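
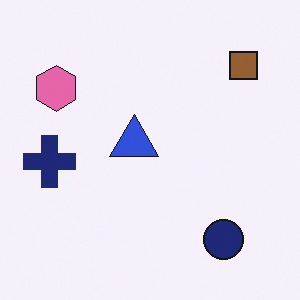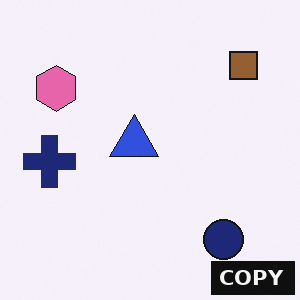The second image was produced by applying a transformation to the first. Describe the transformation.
The image was watermarked with the text "COPY" in the lower-right corner.

A dark label reading "COPY" appears in the lower-right corner.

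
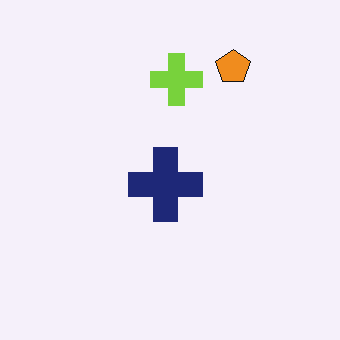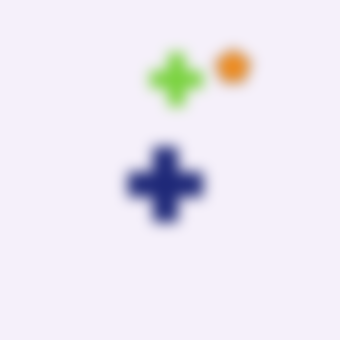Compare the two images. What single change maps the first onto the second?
It was strongly gaussian-blurred.

Shape edges and outlines are uniformly softened across the whole image.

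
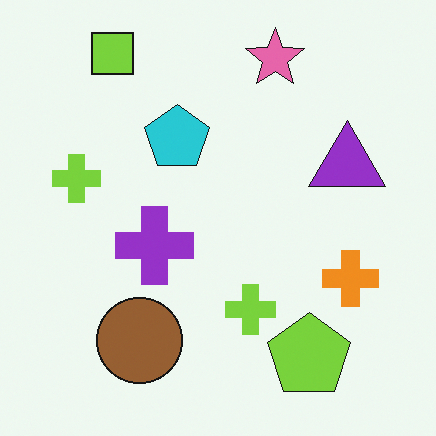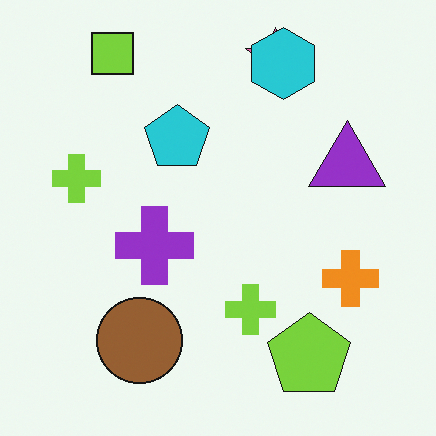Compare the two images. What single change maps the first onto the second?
The second image is the first overlaid with an additional cyan hexagon.

A cyan hexagon appears in the second image that is absent from the first.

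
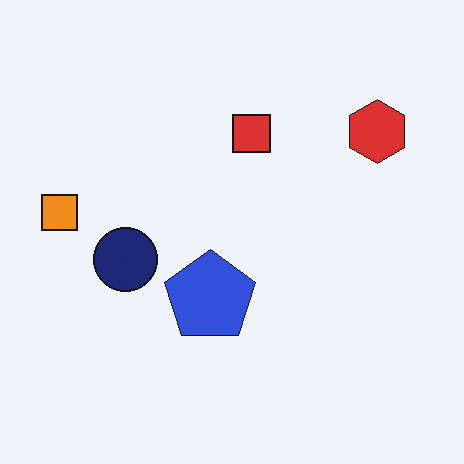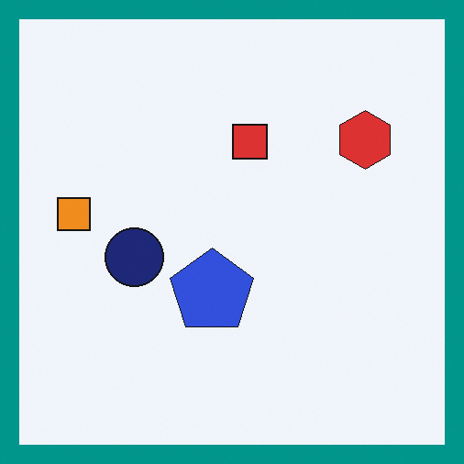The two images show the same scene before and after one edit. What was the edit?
Framed with a teal border.

A solid teal frame runs around the edge of the second image, with the content slightly shrunk inside it.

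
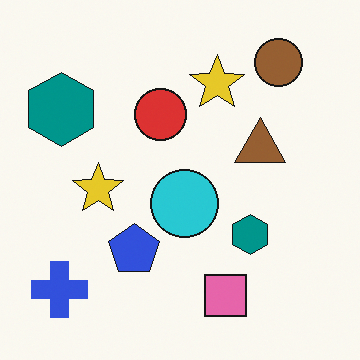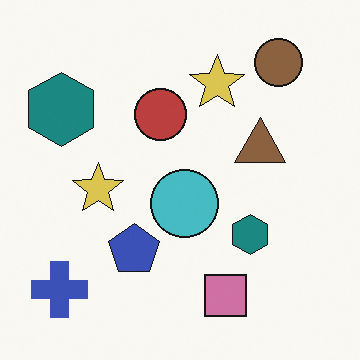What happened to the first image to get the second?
The image was slightly desaturated.

All colors are more muted and greyish — a global saturation change.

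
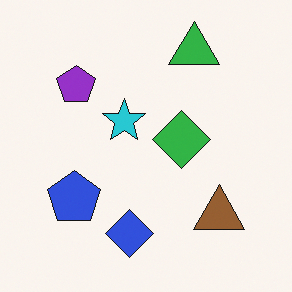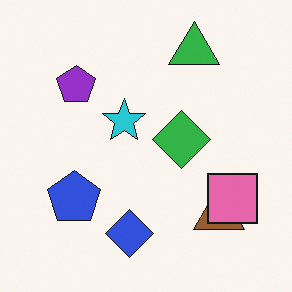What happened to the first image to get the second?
This is the original image overlaid with an additional pink square.

A pink square appears in the second image that is absent from the first.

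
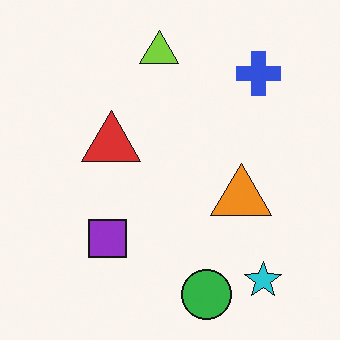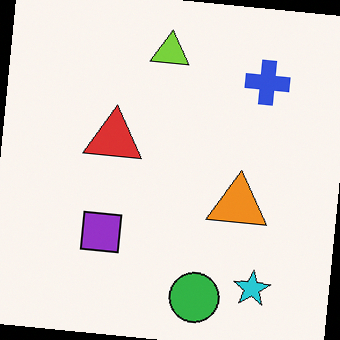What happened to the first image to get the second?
Rotated clockwise by a small amount.

Every shape is tilted by the same angle and the image corners show triangular fill wedges — a whole-image rotation by a non-right angle.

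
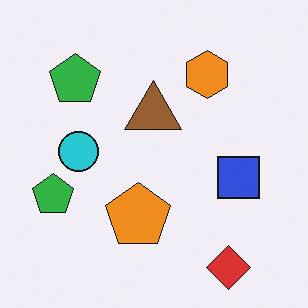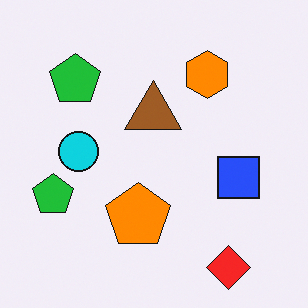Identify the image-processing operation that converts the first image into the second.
This is the original image slightly oversaturated.

All colors are more vivid — a global saturation change.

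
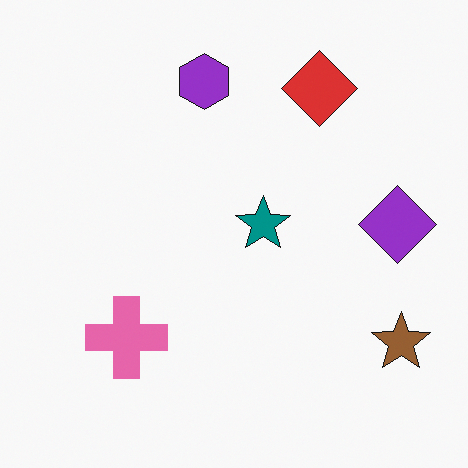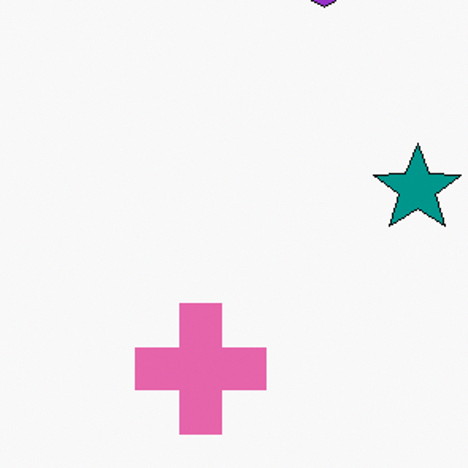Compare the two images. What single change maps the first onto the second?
Cropped to a modestly smaller region and rescaled.

The visible shapes are larger and the field of view is narrower; shapes near the original edges may be partly or wholly outside the frame — a crop-and-rescale.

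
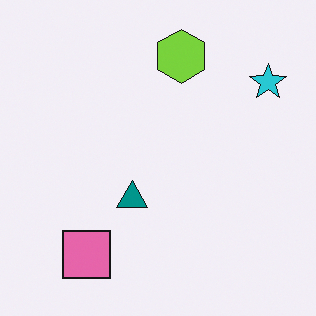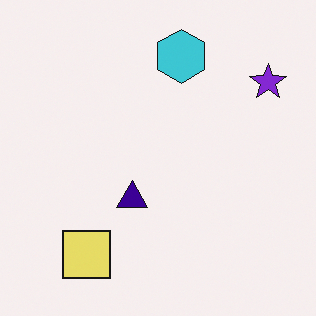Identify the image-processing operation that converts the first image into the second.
It was hue-shifted through roughly a third of the color wheel.

Every shape's color has rotated by the same amount around the hue wheel — a uniform hue shift.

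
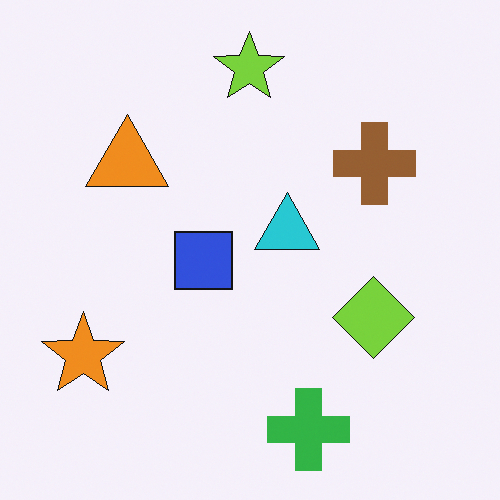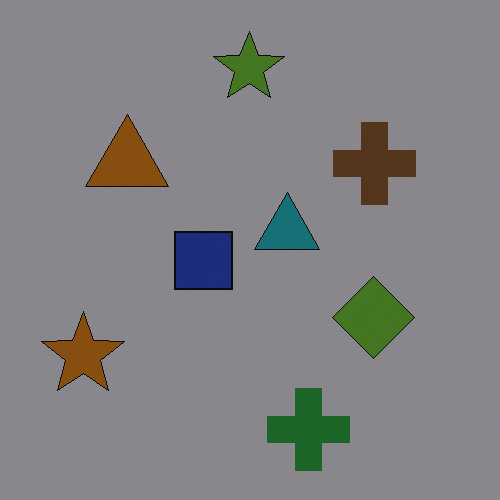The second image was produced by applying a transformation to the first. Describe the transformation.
It was darkened a lot.

Every pixel — background and shapes alike — is uniformly darkened.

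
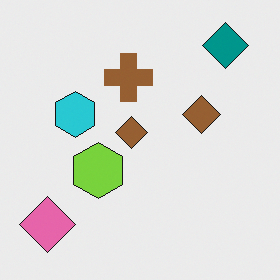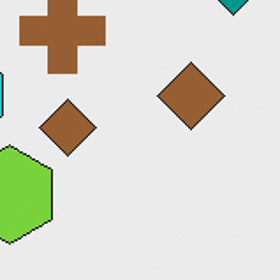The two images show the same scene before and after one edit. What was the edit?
This is the original image cropped to a noticeably smaller region and rescaled.

The visible shapes are larger and the field of view is narrower; shapes near the original edges may be partly or wholly outside the frame — a crop-and-rescale.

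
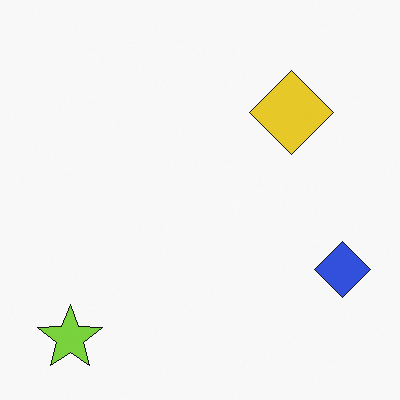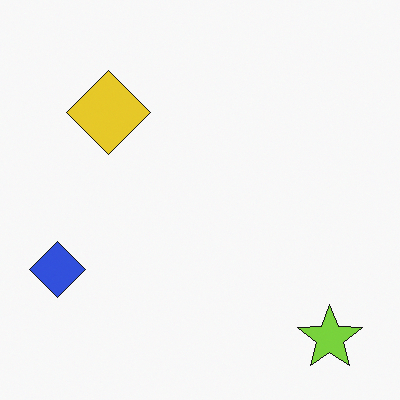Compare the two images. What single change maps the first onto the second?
This is the original image flipped horizontally (left ↔ right).

The blue diamond is in the bottom-right of the first image and the bottom-left of the second — shapes on opposite sides of the vertical midline have swapped in a mirror flip.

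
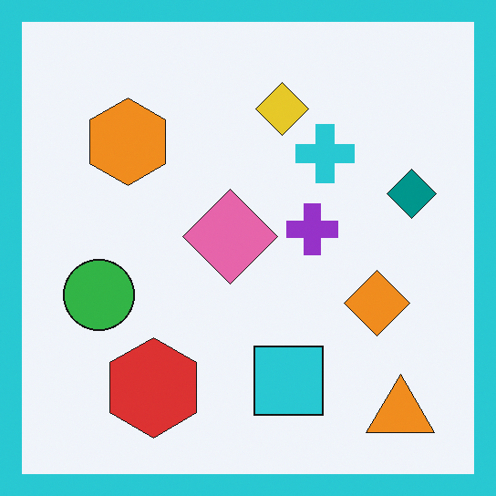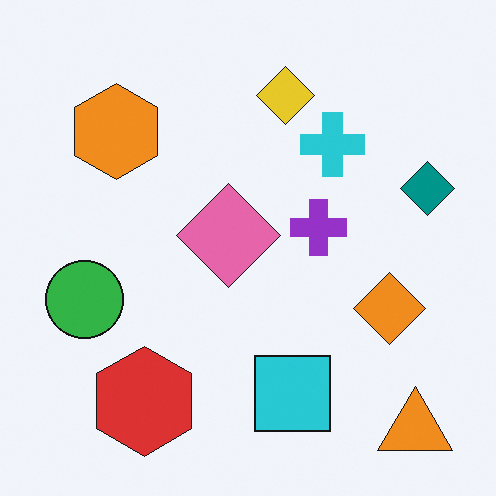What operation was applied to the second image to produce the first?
It was framed with a cyan border.

A solid cyan frame runs around the edge of the first image, with the content slightly shrunk inside it.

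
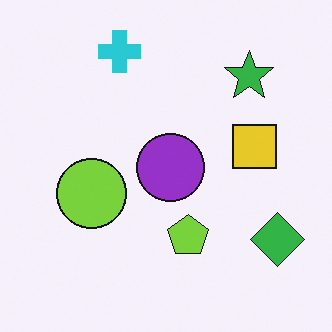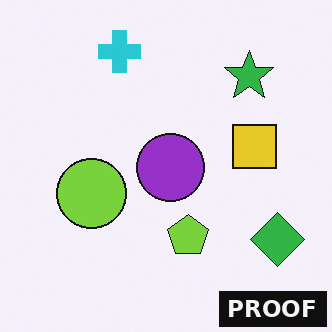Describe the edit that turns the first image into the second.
It was watermarked with the text "PROOF" in the lower-right corner.

A dark label reading "PROOF" appears in the lower-right corner.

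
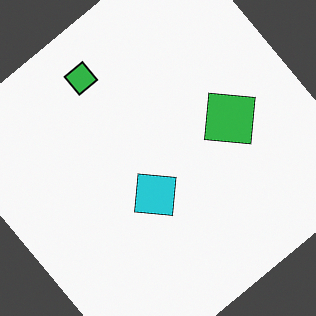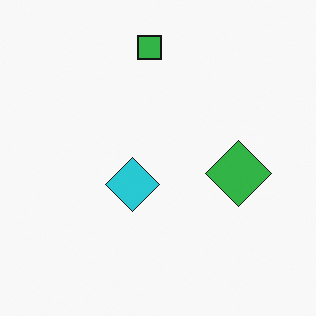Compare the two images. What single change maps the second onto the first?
It was rotated counter-clockwise by a large amount — several tens of degrees.

Every shape is tilted by the same angle and the image corners show triangular fill wedges — a whole-image rotation by a non-right angle.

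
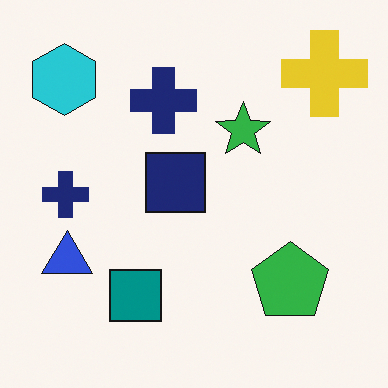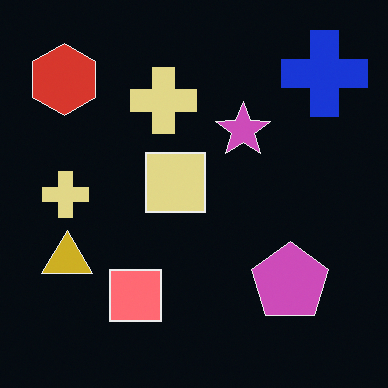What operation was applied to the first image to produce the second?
Color-inverted (negative).

The light background has become dark and every shape's color is its complement — a photographic negative.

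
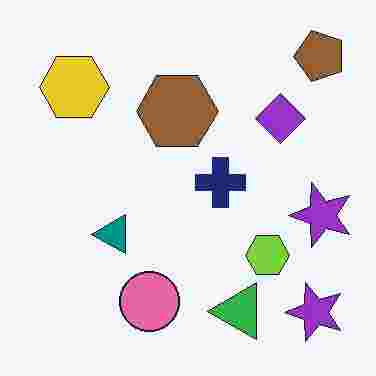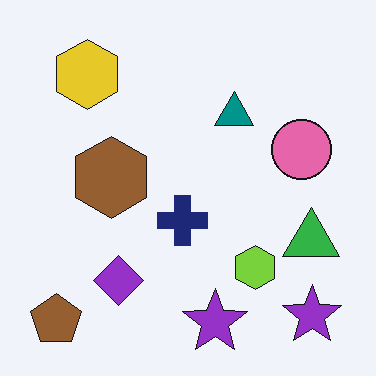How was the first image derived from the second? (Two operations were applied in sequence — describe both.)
This is the original image degraded with heavy JPEG compression, then transposed (reflected across the top-left ↔ bottom-right diagonal).

Blocky 8×8 compression artifacts appear around shape edges and the flat background shows ringing — characteristic JPEG degradation. Shapes have swapped their row and column positions — what was in the top-right is now in the bottom-left — a diagonal reflection.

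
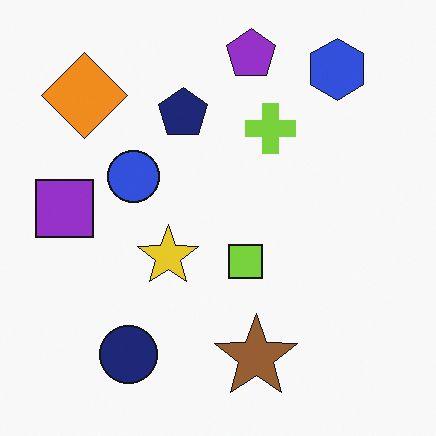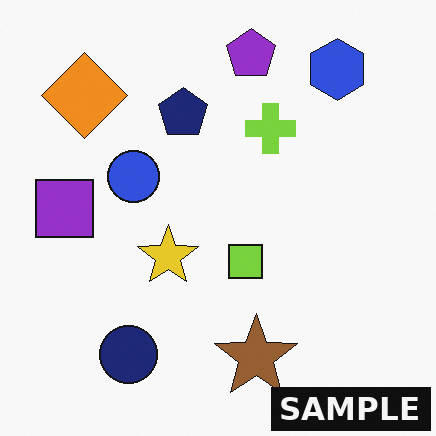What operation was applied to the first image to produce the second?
The image was watermarked with the text "SAMPLE" in the lower-right corner.

A dark label reading "SAMPLE" appears in the lower-right corner.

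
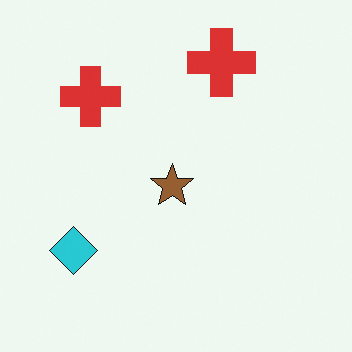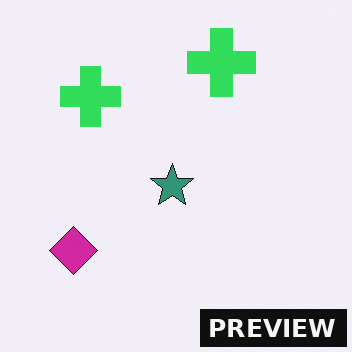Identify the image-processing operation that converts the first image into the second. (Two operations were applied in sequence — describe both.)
The image was hue-shifted through roughly a third of the color wheel, then watermarked with the text "PREVIEW" in the lower-right corner.

Every shape's color has rotated by the same amount around the hue wheel — a uniform hue shift. A dark label reading "PREVIEW" appears in the lower-right corner.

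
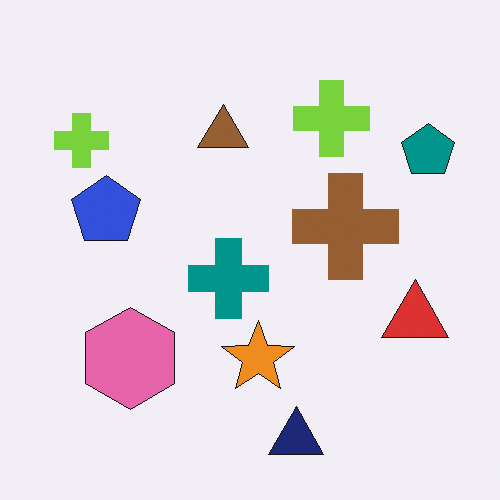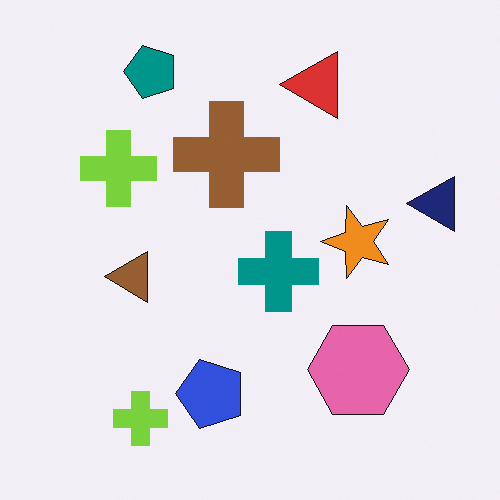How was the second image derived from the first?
The image was rotated 90° counter-clockwise.

The teal pentagon sits in the top-right of the first image and the top-left of the second — consistent with a whole-image 90° counter-clockwise rotation.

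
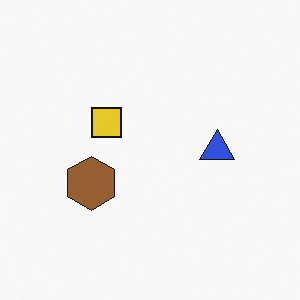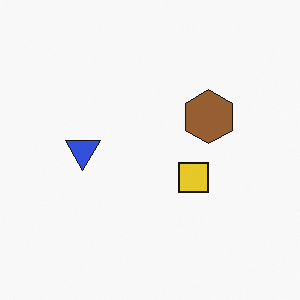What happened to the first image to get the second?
This is the original image rotated 180°.

The brown hexagon sits in the left of the first image and the right of the second — consistent with a whole-image 180° rotation.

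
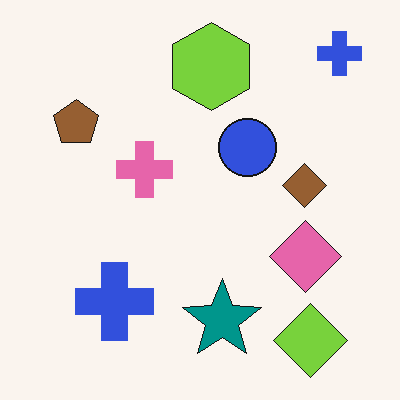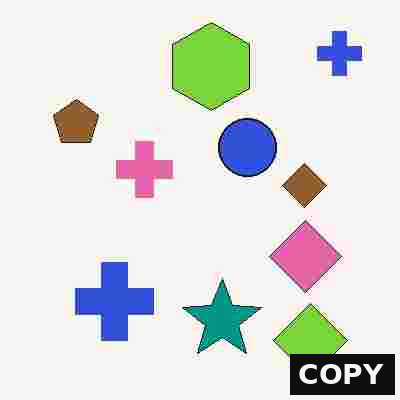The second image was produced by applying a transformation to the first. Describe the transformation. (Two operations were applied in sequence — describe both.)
Degraded with heavy JPEG compression, then watermarked with the text "COPY" in the lower-right corner.

Blocky 8×8 compression artifacts appear around shape edges and the flat background shows ringing — characteristic JPEG degradation. A dark label reading "COPY" appears in the lower-right corner.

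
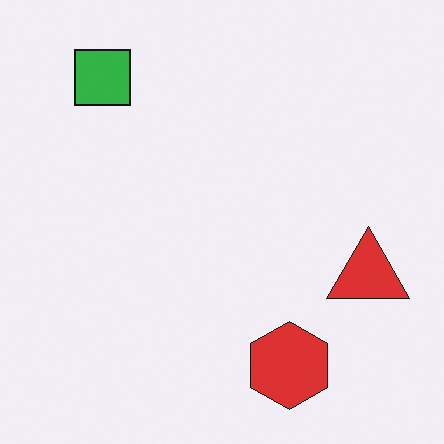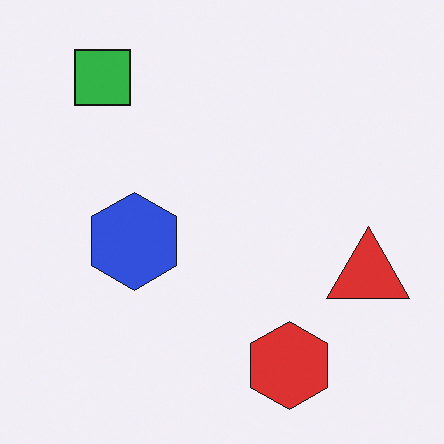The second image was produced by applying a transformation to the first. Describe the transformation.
Overlaid with an additional blue hexagon.

A blue hexagon appears in the second image that is absent from the first.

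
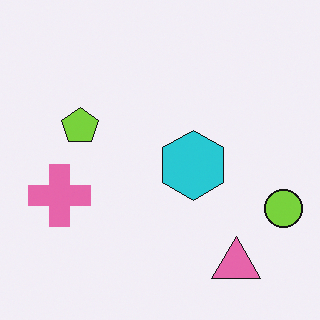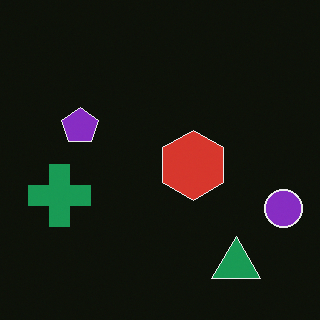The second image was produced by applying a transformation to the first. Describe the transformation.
The transformation is: color-inverted (negative).

The light background has become dark and every shape's color is its complement — a photographic negative.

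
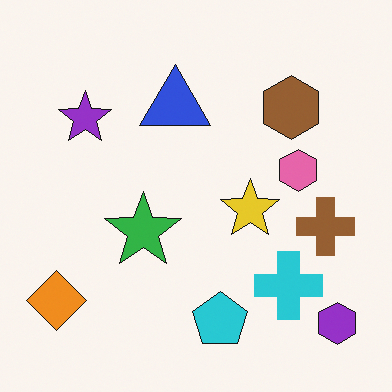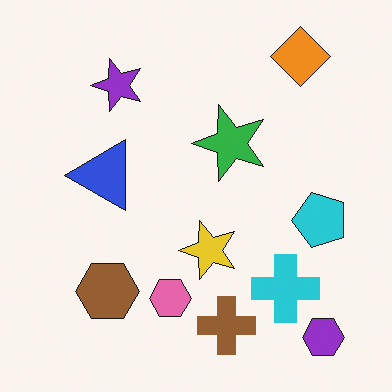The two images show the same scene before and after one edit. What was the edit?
This is the original image transposed (reflected across the top-left ↔ bottom-right diagonal).

Shapes have swapped their row and column positions — what was in the top-right is now in the bottom-left — a diagonal reflection.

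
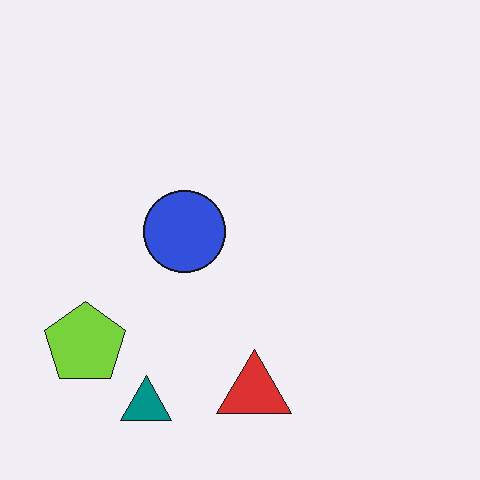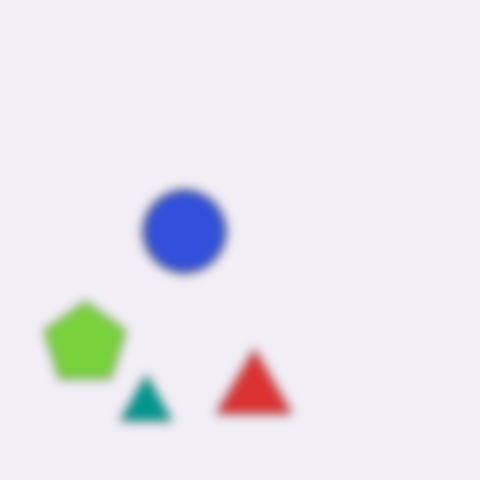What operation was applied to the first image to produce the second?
The second image is the first heavily blurred.

Shape edges and outlines are uniformly softened across the whole image.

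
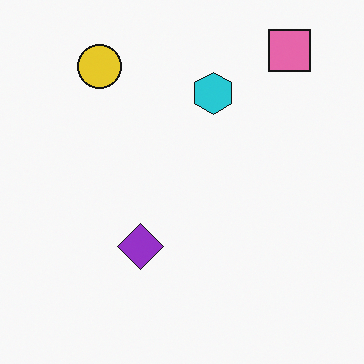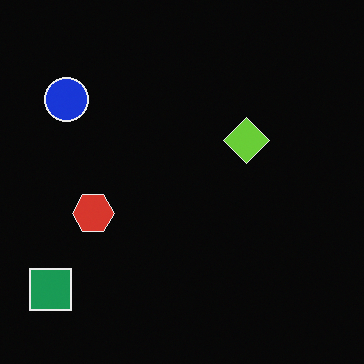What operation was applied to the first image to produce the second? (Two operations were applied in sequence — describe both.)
It was transposed (reflected across the top-left ↔ bottom-right diagonal), then color-inverted (negative).

Shapes have swapped their row and column positions — what was in the top-right is now in the bottom-left — a diagonal reflection. The light background has become dark and every shape's color is its complement — a photographic negative.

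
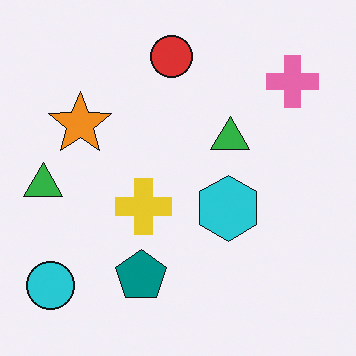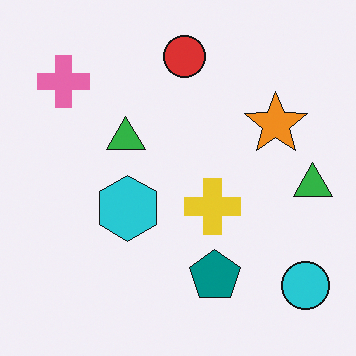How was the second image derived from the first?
The transformation is: flipped horizontally (left ↔ right).

The cyan circle is in the bottom-left of the first image and the bottom-right of the second — shapes on opposite sides of the vertical midline have swapped in a mirror flip.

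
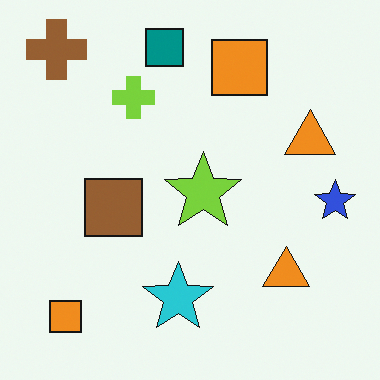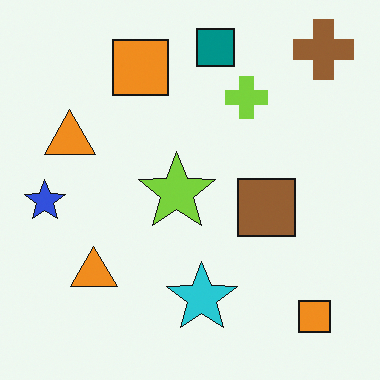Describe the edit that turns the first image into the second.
The image was flipped horizontally (left ↔ right).

The blue star is in the right of the first image and the left of the second — shapes on opposite sides of the vertical midline have swapped in a mirror flip.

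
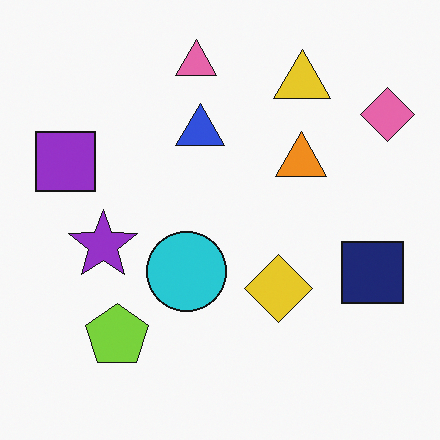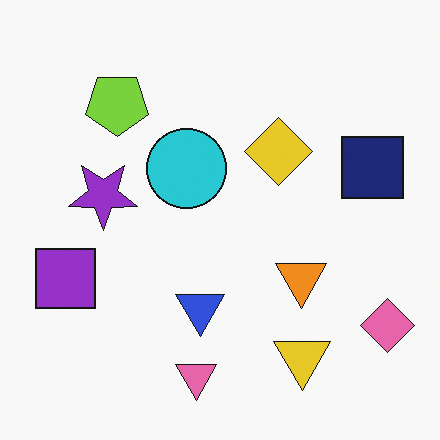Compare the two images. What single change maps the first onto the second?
It was flipped vertically (top ↔ bottom).

The pink triangle is in the top of the first image and the bottom of the second — shapes on opposite sides of the horizontal midline have swapped in a mirror flip.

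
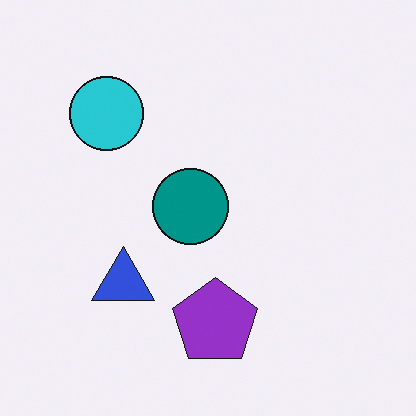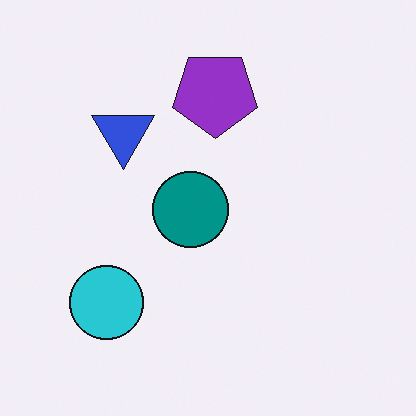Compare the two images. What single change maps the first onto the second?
Flipped vertically (top ↔ bottom).

The purple pentagon is in the bottom of the first image and the top of the second — shapes on opposite sides of the horizontal midline have swapped in a mirror flip.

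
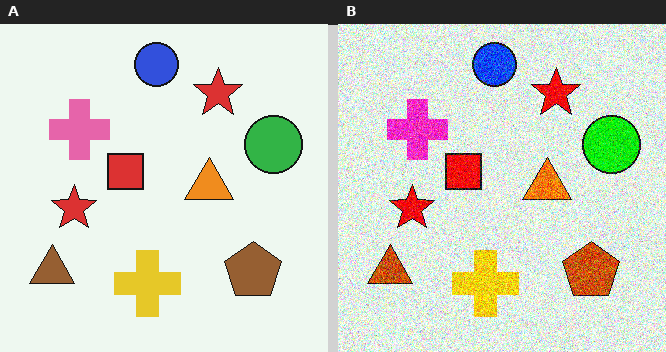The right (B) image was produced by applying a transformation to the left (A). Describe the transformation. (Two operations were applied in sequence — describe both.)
This is the original image heavily oversaturated, then degraded with strong gaussian noise.

All colors are more vivid — a global saturation change. Random speckle covers the whole image, including the flat background.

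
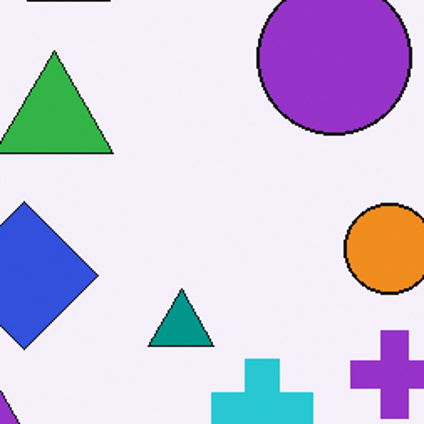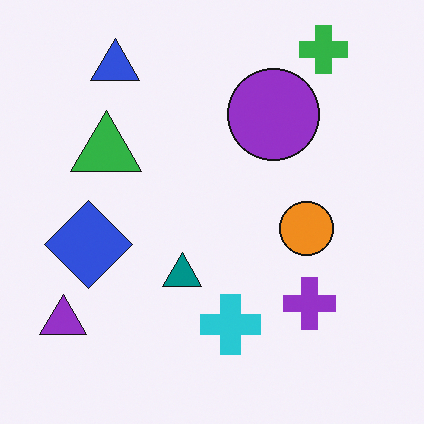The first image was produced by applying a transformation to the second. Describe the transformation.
This is the original image cropped to a noticeably smaller region and rescaled.

The visible shapes are larger and the field of view is narrower; shapes near the original edges may be partly or wholly outside the frame — a crop-and-rescale.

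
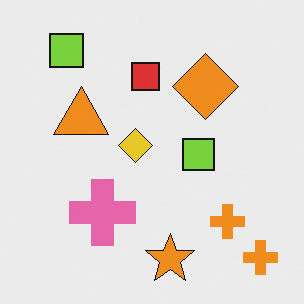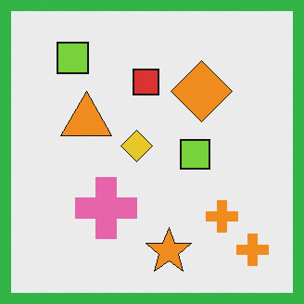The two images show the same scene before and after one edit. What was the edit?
This is the original image framed with a green border.

A solid green frame runs around the edge of the second image, with the content slightly shrunk inside it.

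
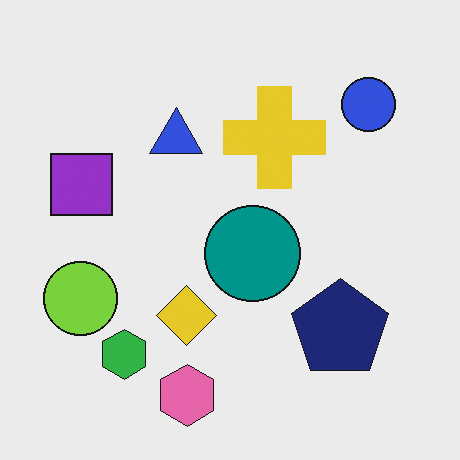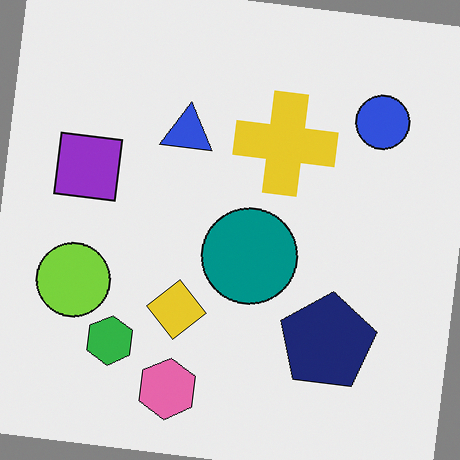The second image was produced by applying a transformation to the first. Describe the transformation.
Rotated clockwise by a small amount.

Every shape is tilted by the same angle and the image corners show triangular fill wedges — a whole-image rotation by a non-right angle.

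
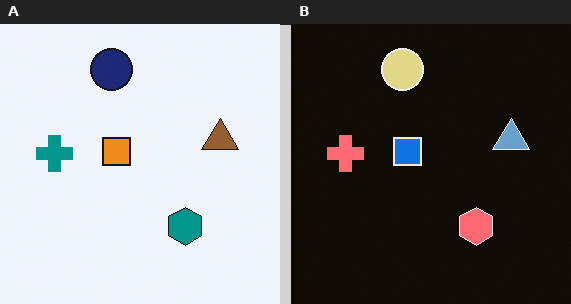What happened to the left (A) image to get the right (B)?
Color-inverted (negative).

The light background has become dark and every shape's color is its complement — a photographic negative.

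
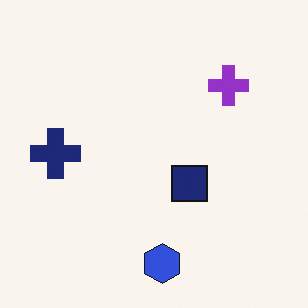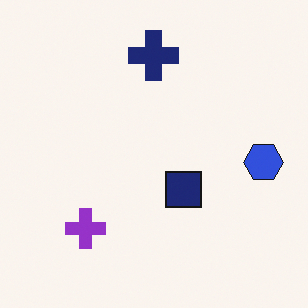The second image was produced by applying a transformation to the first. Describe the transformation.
The transformation is: transposed (reflected across the top-left ↔ bottom-right diagonal).

Shapes have swapped their row and column positions — what was in the top-right is now in the bottom-left — a diagonal reflection.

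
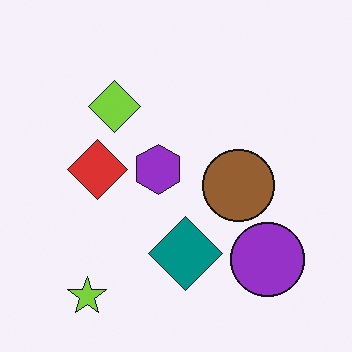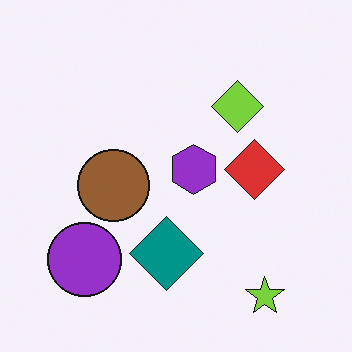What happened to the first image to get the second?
The second image is the first flipped horizontally (left ↔ right).

The purple circle is in the bottom-right of the first image and the bottom-left of the second — shapes on opposite sides of the vertical midline have swapped in a mirror flip.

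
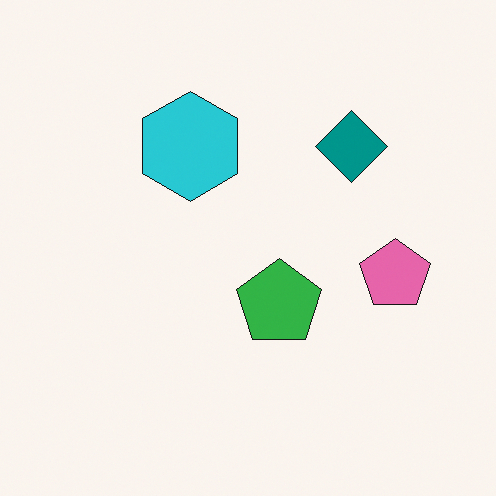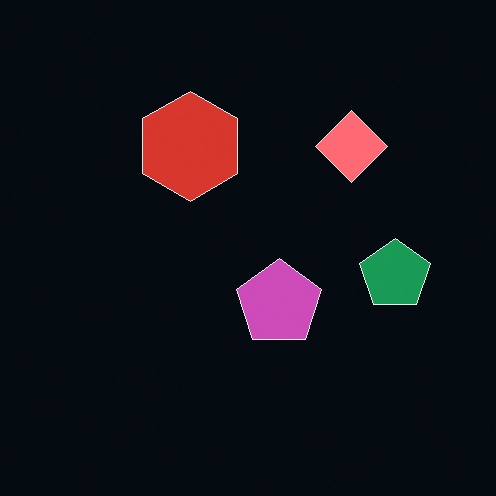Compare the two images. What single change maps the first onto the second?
This is the original image color-inverted (negative).

The light background has become dark and every shape's color is its complement — a photographic negative.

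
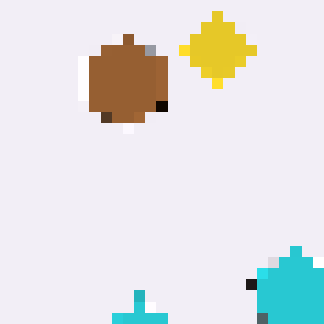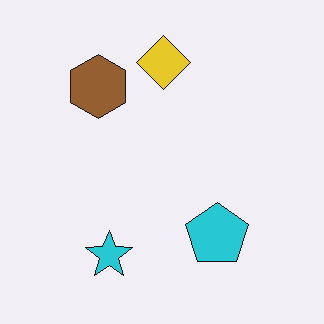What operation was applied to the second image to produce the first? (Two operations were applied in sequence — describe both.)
This is the original image cropped slightly and scaled back up, then heavily pixelated into large blocks.

The visible shapes are larger and the field of view is narrower; shapes near the original edges may be partly or wholly outside the frame — a crop-and-rescale. Shapes are reduced to large square blocks; fine edges and outlines are lost — a downscale-then-upscale (mosaic) effect.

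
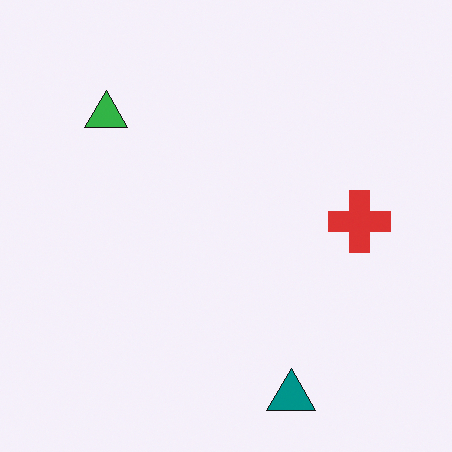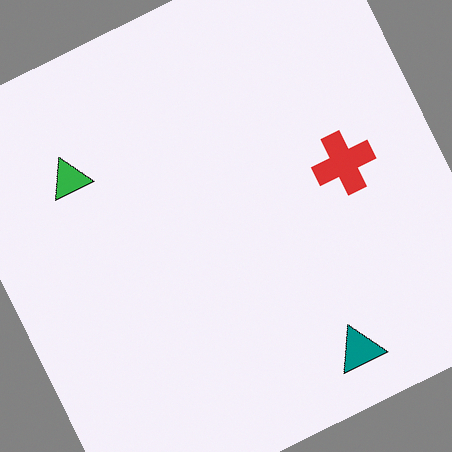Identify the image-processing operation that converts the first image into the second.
Rotated counter-clockwise by a moderate amount.

Every shape is tilted by the same angle and the image corners show triangular fill wedges — a whole-image rotation by a non-right angle.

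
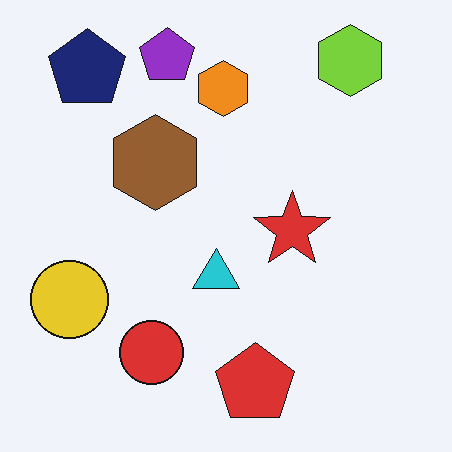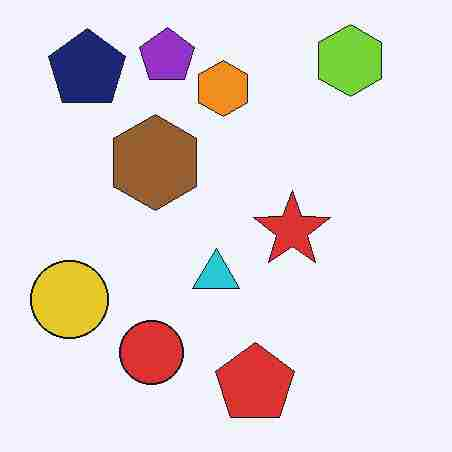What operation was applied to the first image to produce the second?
The image was degraded with heavy JPEG compression.

Blocky 8×8 compression artifacts appear around shape edges and the flat background shows ringing — characteristic JPEG degradation.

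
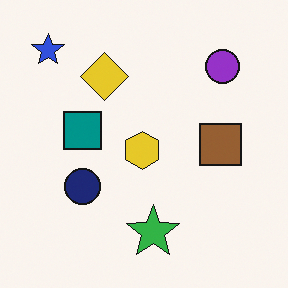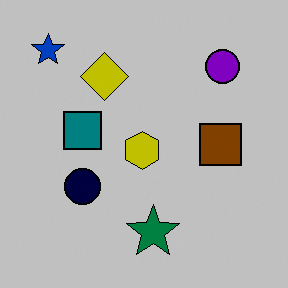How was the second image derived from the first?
This is the original image aggressively posterized.

Each flat color has snapped to a coarser quantized level — most visibly, the near-white background has dropped to a flat grey.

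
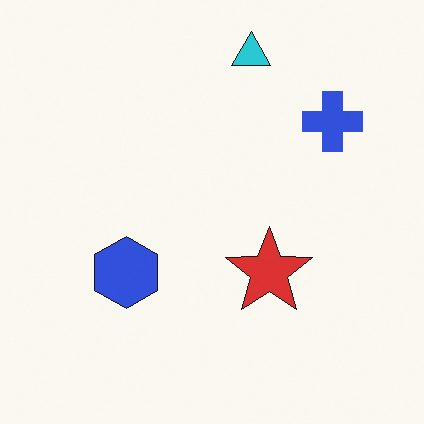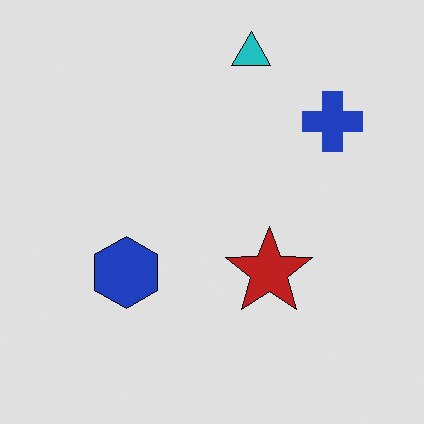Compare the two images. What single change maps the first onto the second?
The transformation is: posterized to a reduced palette.

Each flat color has snapped to a coarser quantized level — most visibly, the near-white background has dropped to a flat grey.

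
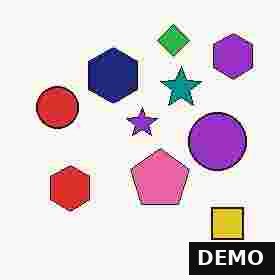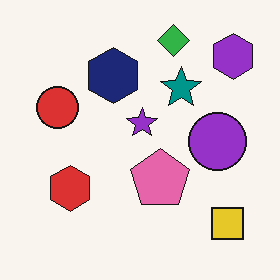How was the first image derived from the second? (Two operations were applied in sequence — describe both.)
The first image is the second degraded with heavy JPEG compression, then watermarked with the text "DEMO" in the lower-right corner.

Blocky 8×8 compression artifacts appear around shape edges and the flat background shows ringing — characteristic JPEG degradation. A dark label reading "DEMO" appears in the lower-right corner.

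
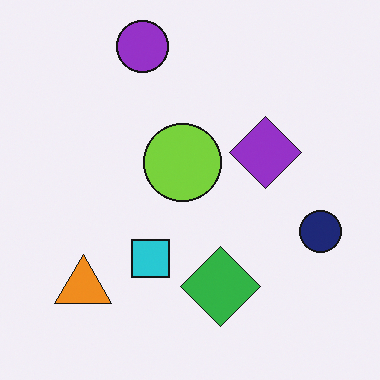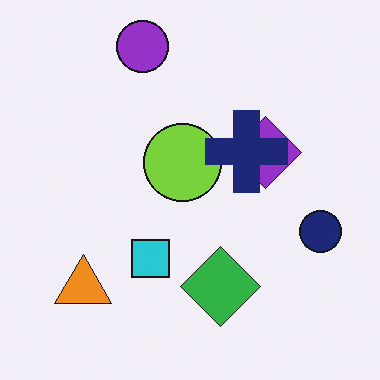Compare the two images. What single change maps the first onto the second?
It was overlaid with an additional navy cross.

A navy cross appears in the second image that is absent from the first.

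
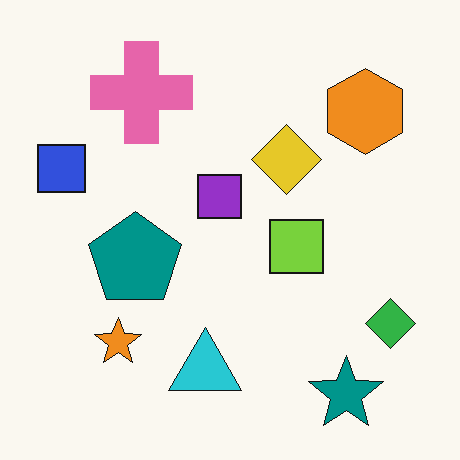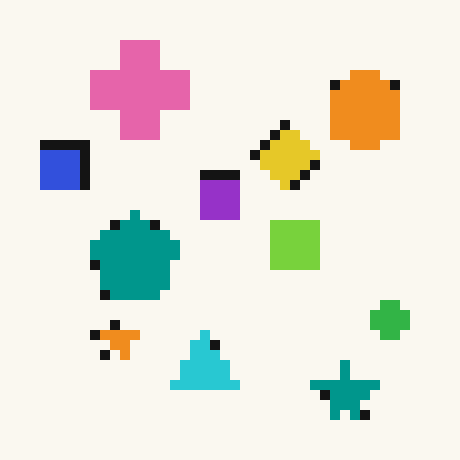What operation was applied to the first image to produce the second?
The transformation is: heavily pixelated into large blocks.

Shapes are reduced to large square blocks; fine edges and outlines are lost — a downscale-then-upscale (mosaic) effect.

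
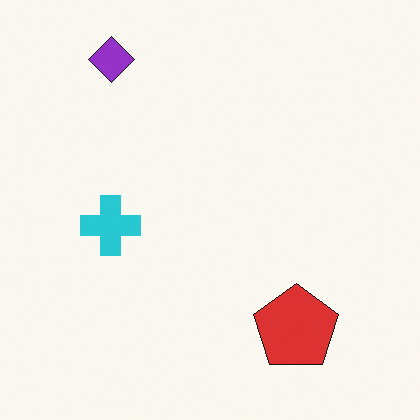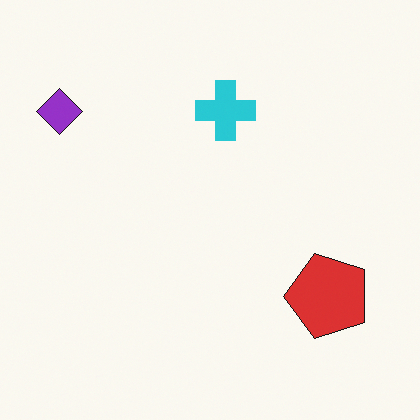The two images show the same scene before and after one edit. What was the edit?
The transformation is: transposed (reflected across the top-left ↔ bottom-right diagonal).

Shapes have swapped their row and column positions — what was in the top-right is now in the bottom-left — a diagonal reflection.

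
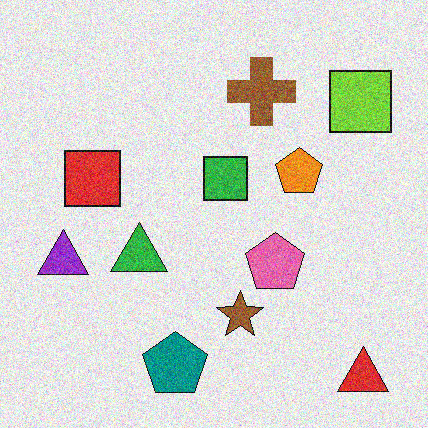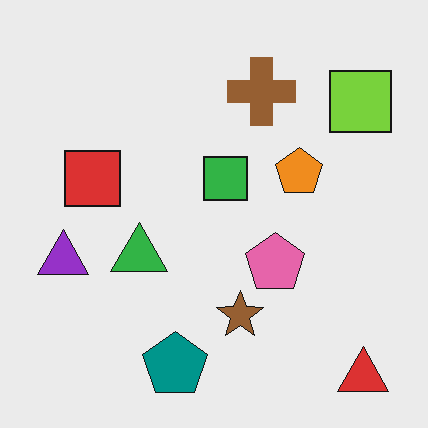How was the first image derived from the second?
The transformation is: degraded with visible gaussian noise.

Random speckle covers the whole image, including the flat background.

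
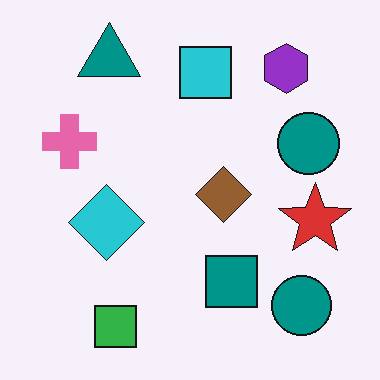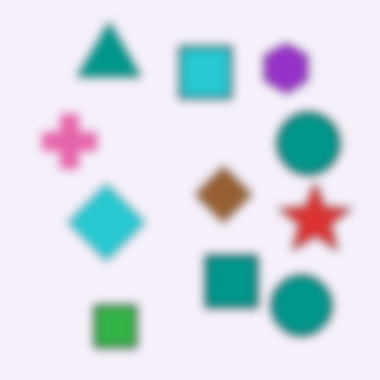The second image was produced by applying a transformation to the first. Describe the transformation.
It was noticeably gaussian-blurred.

Shape edges and outlines are uniformly softened across the whole image.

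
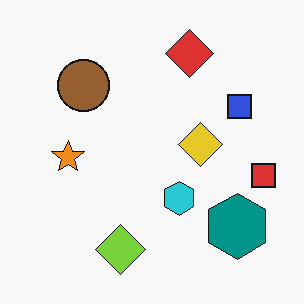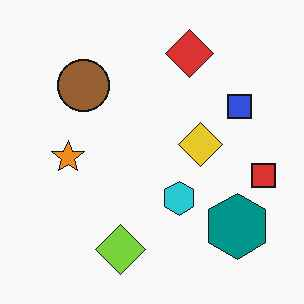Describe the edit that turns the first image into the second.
It was given moderate JPEG compression.

Blocky 8×8 compression artifacts appear around shape edges and the flat background shows ringing — characteristic JPEG degradation.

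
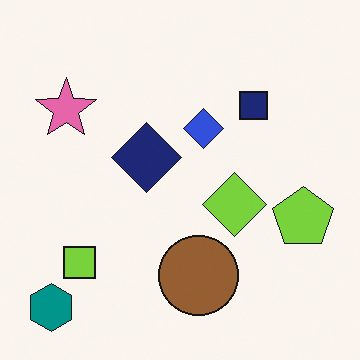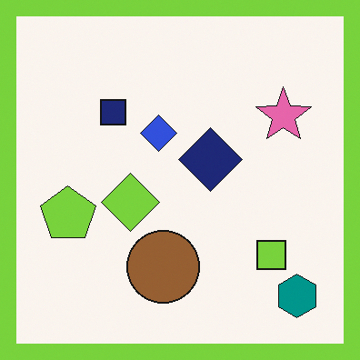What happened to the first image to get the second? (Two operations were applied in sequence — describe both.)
The image was flipped horizontally (left ↔ right), then framed with a lime border.

The teal hexagon is in the bottom-left of the first image and the bottom-right of the second — shapes on opposite sides of the vertical midline have swapped in a mirror flip. A solid lime frame runs around the edge of the second image, with the content slightly shrunk inside it.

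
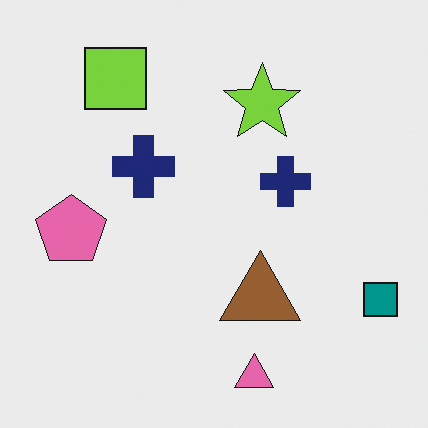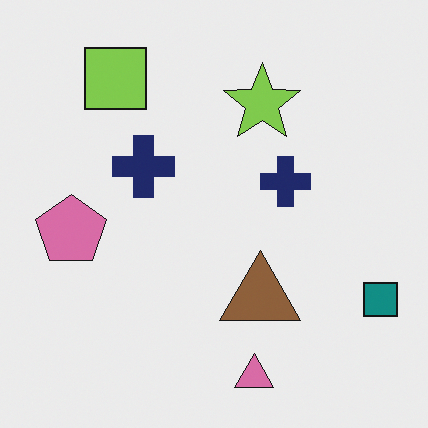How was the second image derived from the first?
It was slightly desaturated.

All colors are more muted and greyish — a global saturation change.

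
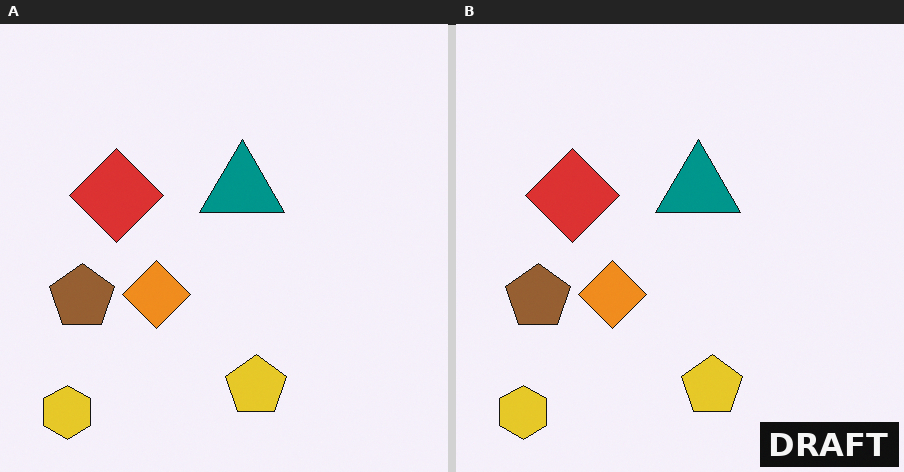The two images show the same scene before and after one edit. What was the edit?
This is the original image watermarked with the text "DRAFT" in the lower-right corner.

A dark label reading "DRAFT" appears in the lower-right corner.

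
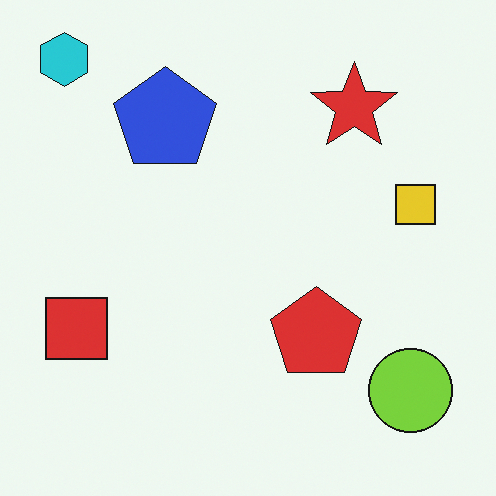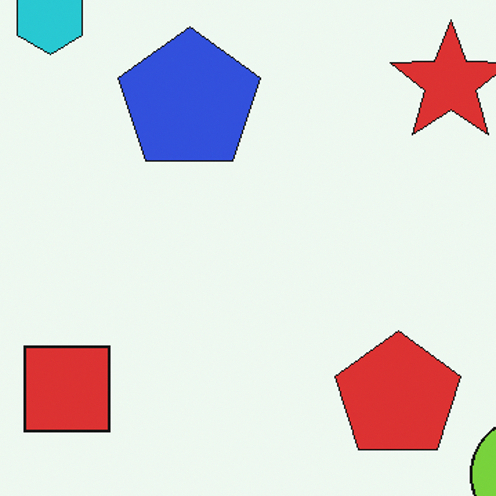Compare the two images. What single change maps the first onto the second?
It was cropped to a modestly smaller region and rescaled.

The visible shapes are larger and the field of view is narrower; shapes near the original edges may be partly or wholly outside the frame — a crop-and-rescale.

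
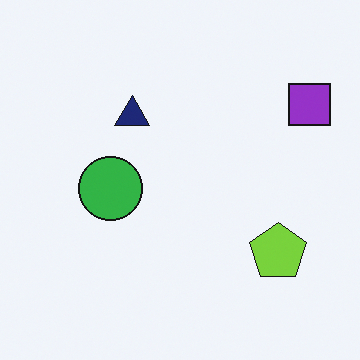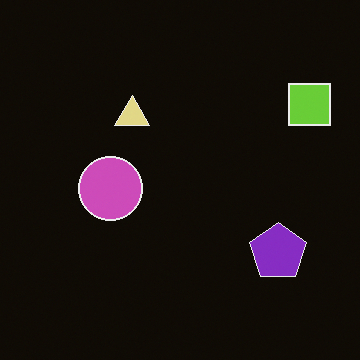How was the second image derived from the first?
The transformation is: color-inverted (negative).

The light background has become dark and every shape's color is its complement — a photographic negative.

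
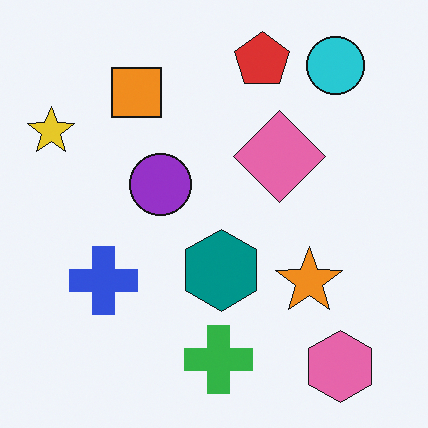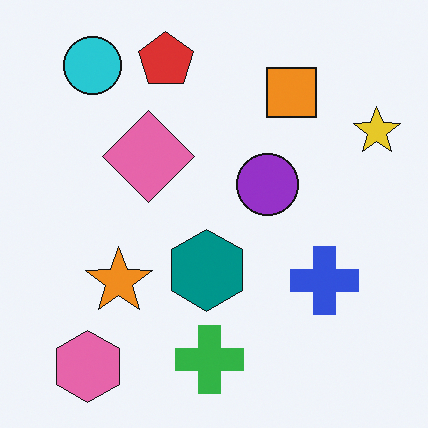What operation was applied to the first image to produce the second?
The image was flipped horizontally (left ↔ right).

The yellow star is in the top-left of the first image and the top-right of the second — shapes on opposite sides of the vertical midline have swapped in a mirror flip.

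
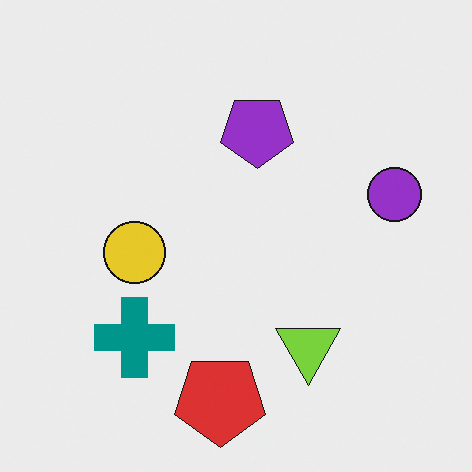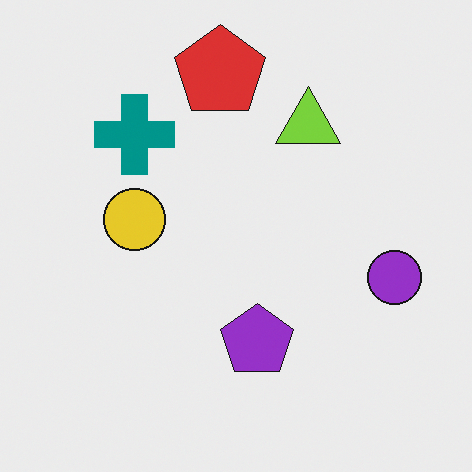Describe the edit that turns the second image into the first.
The first image is the second flipped vertically (top ↔ bottom).

The red pentagon is in the top of the second image and the bottom of the first — shapes on opposite sides of the horizontal midline have swapped in a mirror flip.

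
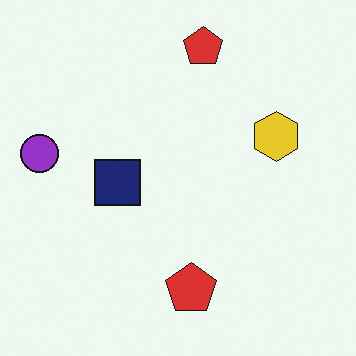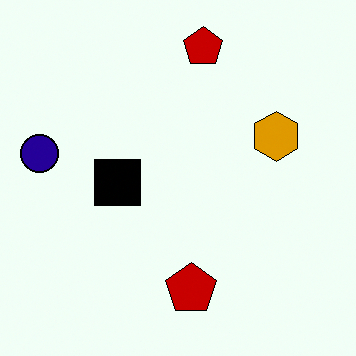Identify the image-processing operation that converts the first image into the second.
The transformation is: boosted in contrast.

Tones are pushed away from mid-grey across the whole image — a global contrast change.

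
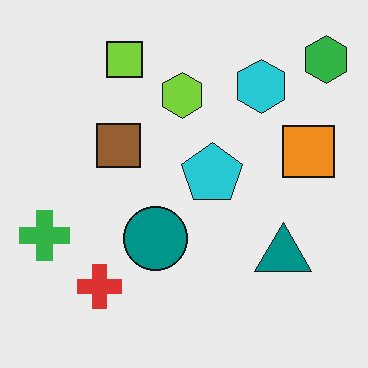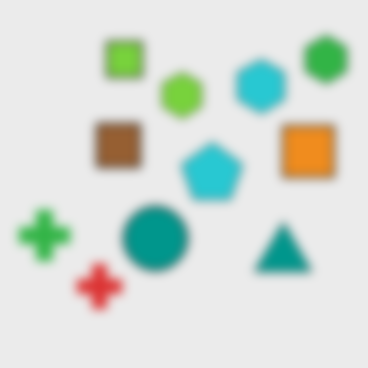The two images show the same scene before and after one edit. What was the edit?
Heavily blurred.

Shape edges and outlines are uniformly softened across the whole image.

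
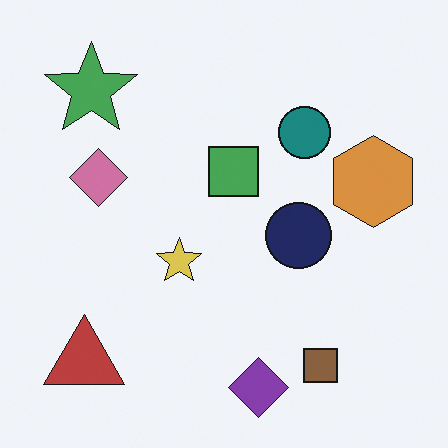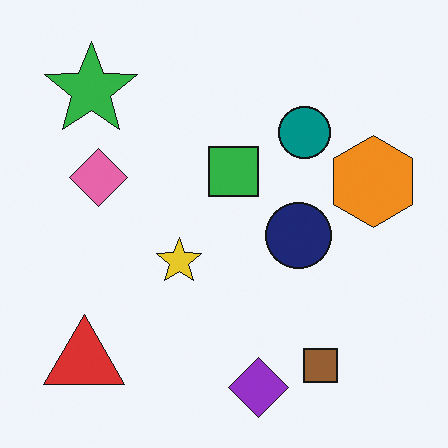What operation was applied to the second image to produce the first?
The first image is the second slightly desaturated.

All colors are more muted and greyish — a global saturation change.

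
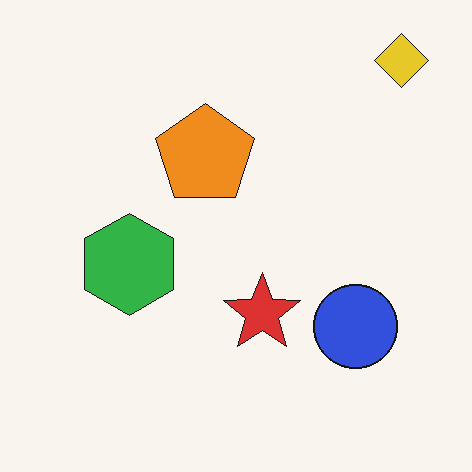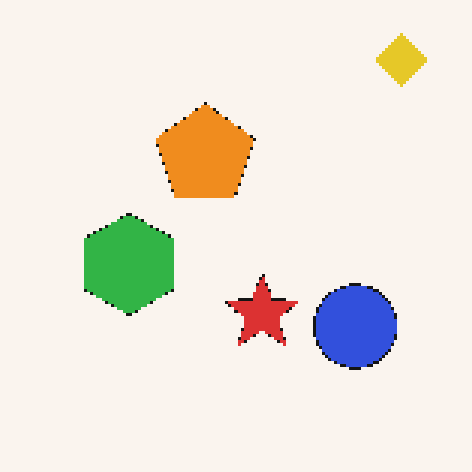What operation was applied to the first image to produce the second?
Mildly pixelated.

Shapes are reduced to large square blocks; fine edges and outlines are lost — a downscale-then-upscale (mosaic) effect.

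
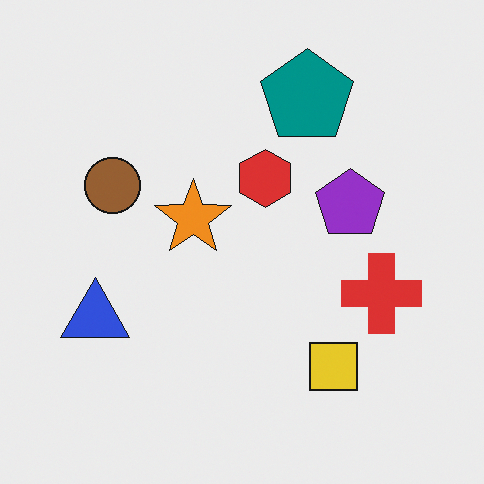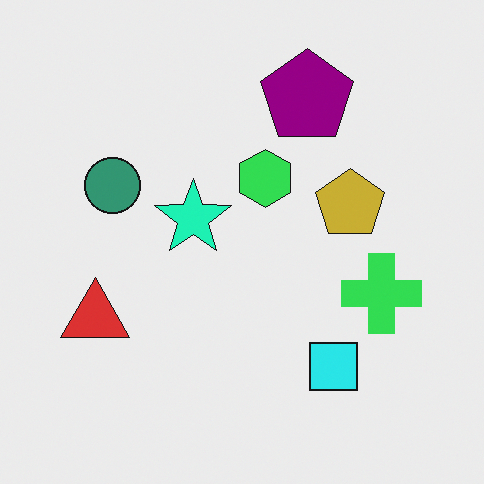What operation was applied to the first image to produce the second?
The image was hue-shifted through roughly a third of the color wheel.

Every shape's color has rotated by the same amount around the hue wheel — a uniform hue shift.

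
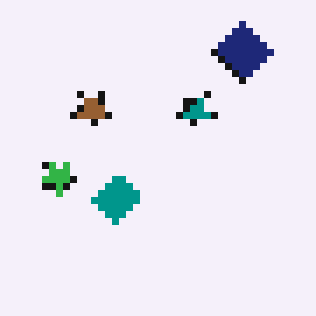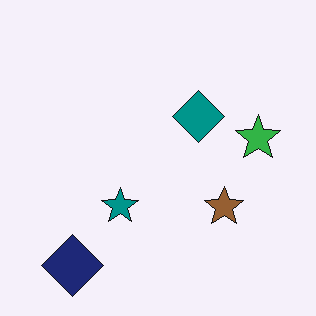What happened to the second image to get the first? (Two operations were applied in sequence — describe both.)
It was rotated 180°, then pixelated into visible square blocks.

The navy diamond sits in the bottom-left of the second image and the top-right of the first — consistent with a whole-image 180° rotation. Shapes are reduced to large square blocks; fine edges and outlines are lost — a downscale-then-upscale (mosaic) effect.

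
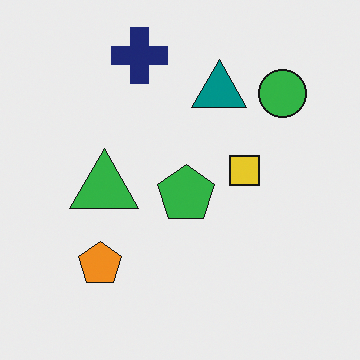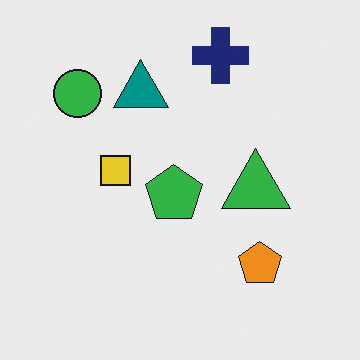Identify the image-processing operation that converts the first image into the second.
Flipped horizontally (left ↔ right).

The green circle is in the top-right of the first image and the top-left of the second — shapes on opposite sides of the vertical midline have swapped in a mirror flip.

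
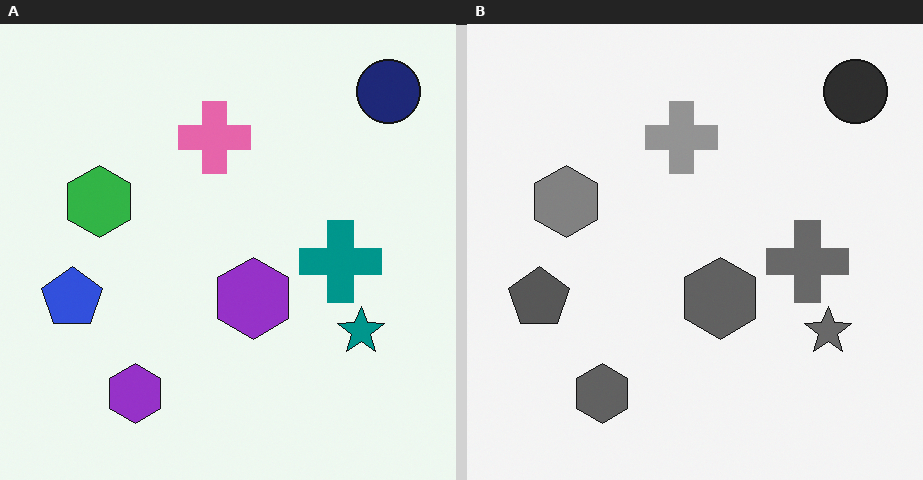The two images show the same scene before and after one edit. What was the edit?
The right (B) image is the left (A) converted to grayscale.

All color is removed — every shape is now a shade of grey.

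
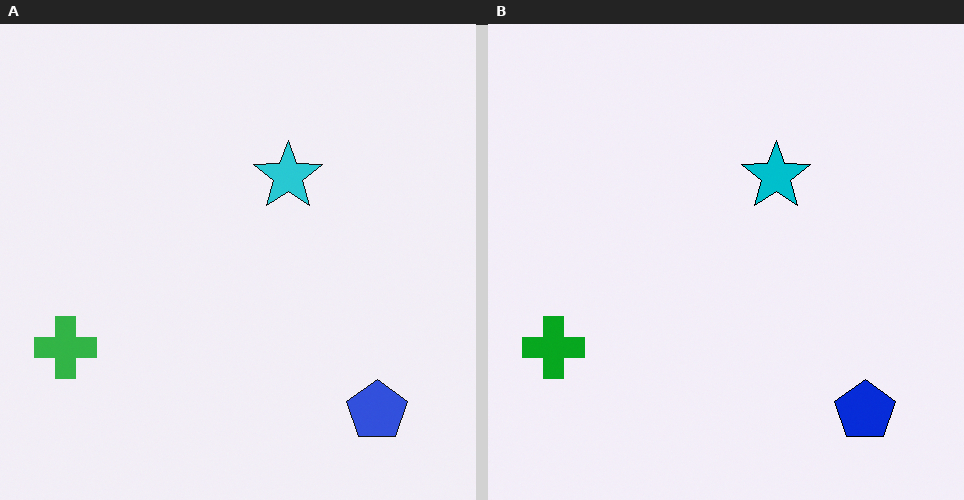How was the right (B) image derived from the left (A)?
Given slightly increased contrast.

Tones are pushed away from mid-grey across the whole image — a global contrast change.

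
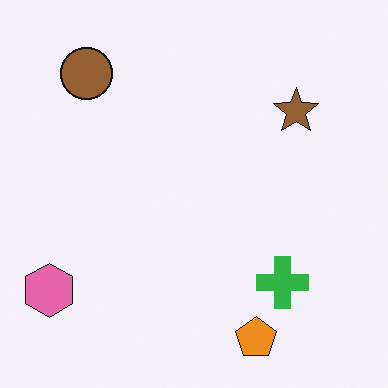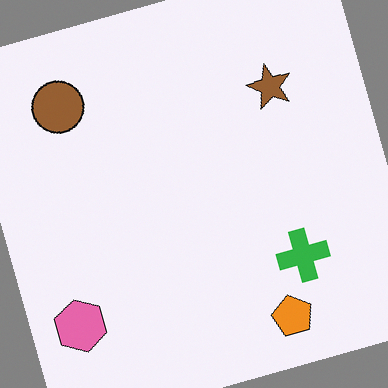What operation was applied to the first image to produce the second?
The second image is the first rotated counter-clockwise by a clearly visible amount.

Every shape is tilted by the same angle and the image corners show triangular fill wedges — a whole-image rotation by a non-right angle.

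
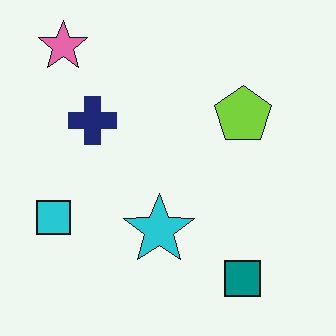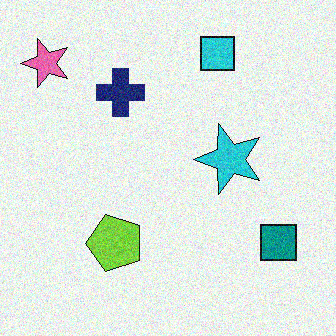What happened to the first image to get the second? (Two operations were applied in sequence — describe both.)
The second image is the first degraded with moderate additive noise, then transposed (reflected across the top-left ↔ bottom-right diagonal).

Random speckle covers the whole image, including the flat background. Shapes have swapped their row and column positions — what was in the top-right is now in the bottom-left — a diagonal reflection.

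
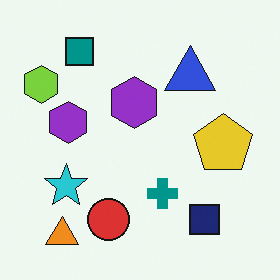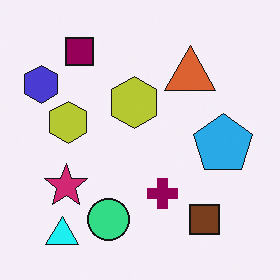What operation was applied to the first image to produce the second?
The second image is the first hue-shifted noticeably.

Every shape's color has rotated by the same amount around the hue wheel — a uniform hue shift.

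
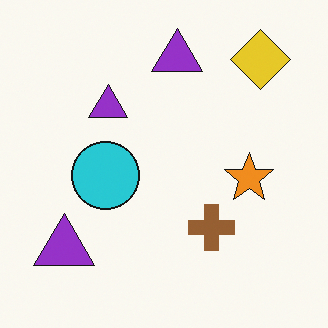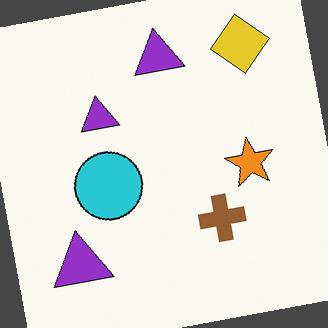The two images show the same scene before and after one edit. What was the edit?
The transformation is: rotated counter-clockwise by a few degrees.

Every shape is tilted by the same angle and the image corners show triangular fill wedges — a whole-image rotation by a non-right angle.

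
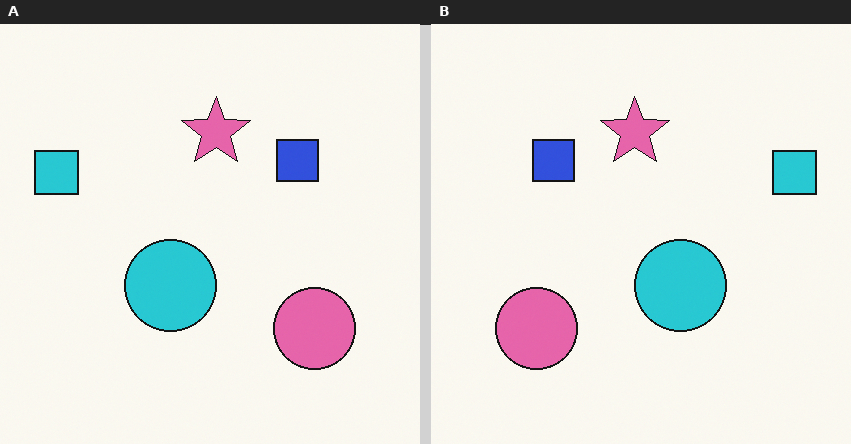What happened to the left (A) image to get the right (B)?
The right (B) image is the left (A) flipped horizontally (left ↔ right).

The cyan square is in the left of the left (A) image and the right of the right (B) — shapes on opposite sides of the vertical midline have swapped in a mirror flip.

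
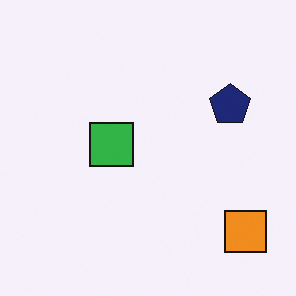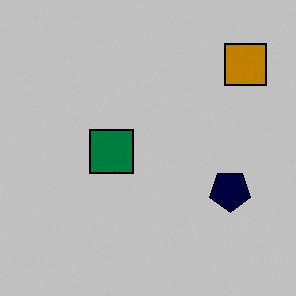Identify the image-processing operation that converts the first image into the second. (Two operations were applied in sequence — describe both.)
It was flipped vertically (top ↔ bottom), then aggressively posterized.

The orange square is in the bottom-right of the first image and the top-right of the second — shapes on opposite sides of the horizontal midline have swapped in a mirror flip. Each flat color has snapped to a coarser quantized level — most visibly, the near-white background has dropped to a flat grey.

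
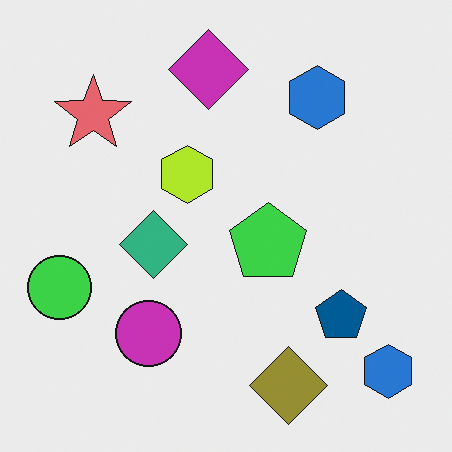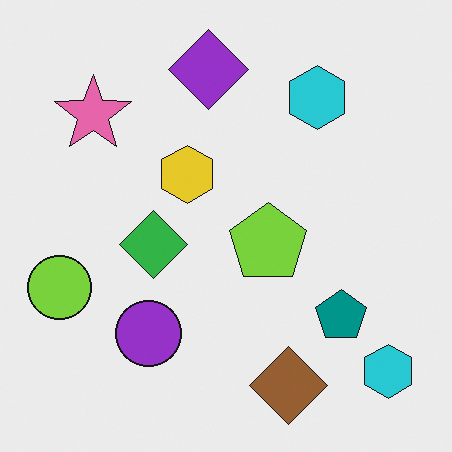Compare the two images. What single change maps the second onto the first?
Hue-shifted slightly.

Every shape's color has rotated by the same amount around the hue wheel — a uniform hue shift.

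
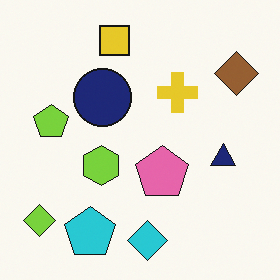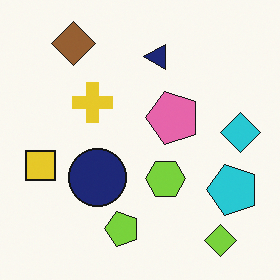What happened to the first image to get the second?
The image was rotated 90° counter-clockwise.

The lime diamond sits in the bottom-left of the first image and the bottom-right of the second — consistent with a whole-image 90° counter-clockwise rotation.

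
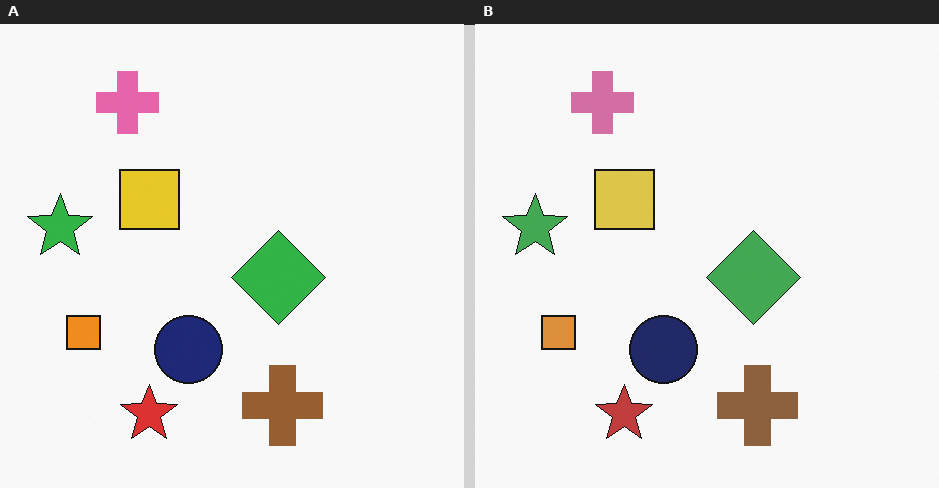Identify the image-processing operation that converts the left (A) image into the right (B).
Slightly desaturated.

All colors are more muted and greyish — a global saturation change.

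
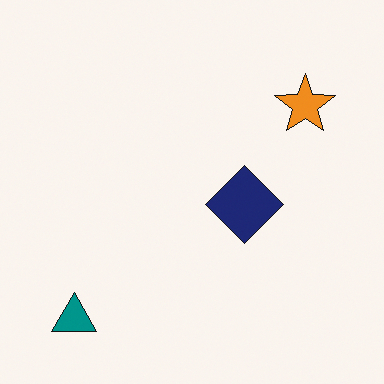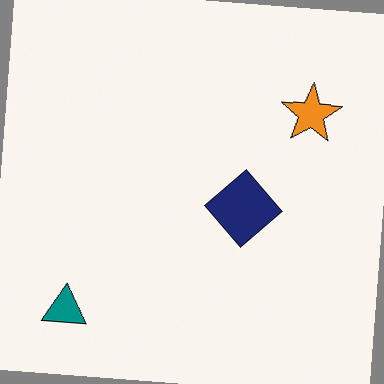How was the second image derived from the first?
This is the original image rotated clockwise by a few degrees.

Every shape is tilted by the same angle and the image corners show triangular fill wedges — a whole-image rotation by a non-right angle.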